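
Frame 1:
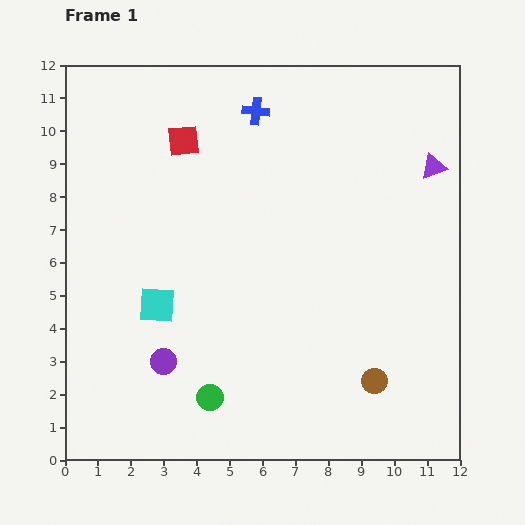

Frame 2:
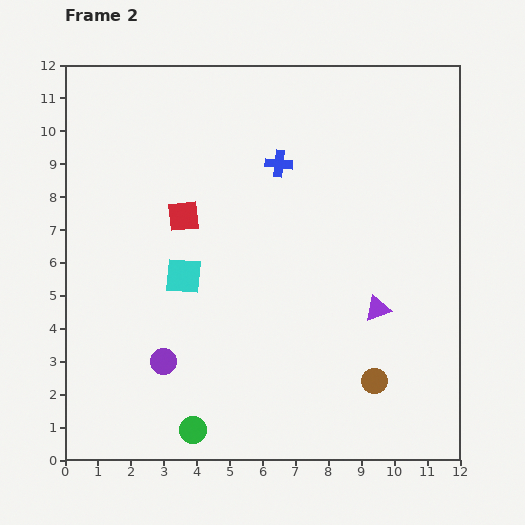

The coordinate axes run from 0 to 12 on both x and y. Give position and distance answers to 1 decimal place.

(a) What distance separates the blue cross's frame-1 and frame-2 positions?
1.7

The blue cross moved from (5.8, 10.6) to (6.5, 9.0), a distance of √(0.7² + 1.6²) ≈ 1.7.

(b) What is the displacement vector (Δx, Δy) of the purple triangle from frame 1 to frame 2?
(-1.7, -4.3)

The purple triangle was at (11.2, 8.9) in frame 1 and (9.5, 4.6) in frame 2.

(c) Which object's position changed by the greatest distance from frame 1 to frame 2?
the purple triangle

(moved 4.6; next 2.3)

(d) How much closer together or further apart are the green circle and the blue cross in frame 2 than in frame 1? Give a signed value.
-0.3

Distance in frame 1: 8.8. Distance in frame 2: 8.5.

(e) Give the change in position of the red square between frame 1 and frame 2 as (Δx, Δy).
(0.0, -2.3)

The red square was at (3.6, 9.7) in frame 1 and (3.6, 7.4) in frame 2.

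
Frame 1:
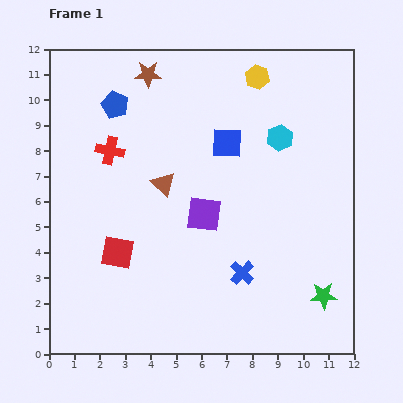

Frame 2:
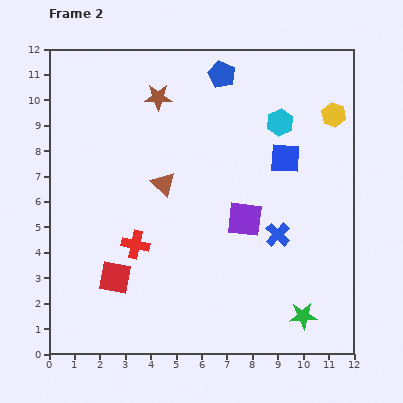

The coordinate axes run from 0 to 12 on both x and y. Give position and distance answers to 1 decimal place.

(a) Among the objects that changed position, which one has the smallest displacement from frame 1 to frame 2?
the cyan hexagon

(moved 0.6)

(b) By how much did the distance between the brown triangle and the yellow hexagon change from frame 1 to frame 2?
+1.6

Distance in frame 1: 5.6. Distance in frame 2: 7.2.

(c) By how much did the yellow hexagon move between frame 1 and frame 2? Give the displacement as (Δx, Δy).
(3.0, -1.5)

The yellow hexagon was at (8.2, 10.9) in frame 1 and (11.2, 9.4) in frame 2.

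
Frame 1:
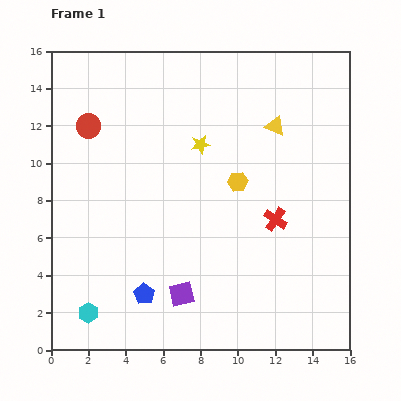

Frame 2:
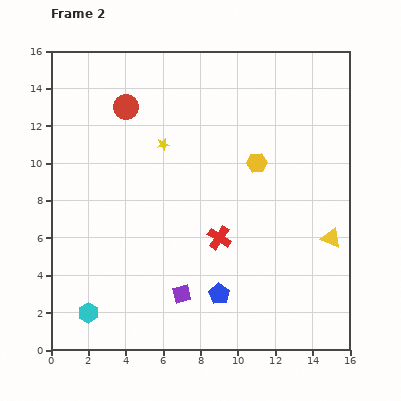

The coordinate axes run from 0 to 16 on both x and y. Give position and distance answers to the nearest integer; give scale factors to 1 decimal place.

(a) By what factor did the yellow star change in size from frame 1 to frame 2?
0.6×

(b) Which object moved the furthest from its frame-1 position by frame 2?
the yellow triangle

(moved 7; next 4)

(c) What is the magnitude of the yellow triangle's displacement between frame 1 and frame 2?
7

The yellow triangle moved from (12, 12) to (15, 6), a distance of √(3² + 6²) ≈ 7.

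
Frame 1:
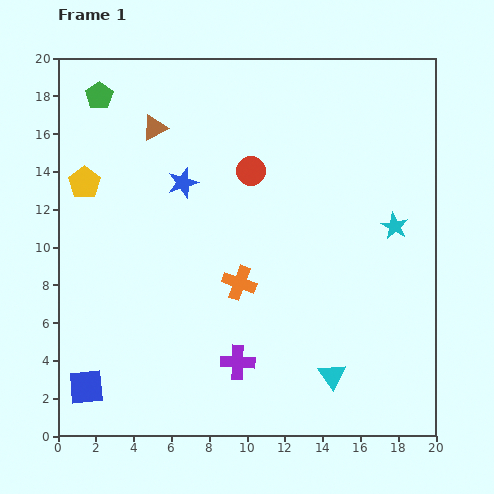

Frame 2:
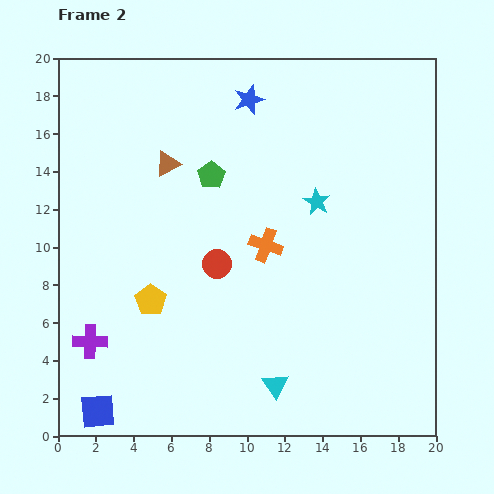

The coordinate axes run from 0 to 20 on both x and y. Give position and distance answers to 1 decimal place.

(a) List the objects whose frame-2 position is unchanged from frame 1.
none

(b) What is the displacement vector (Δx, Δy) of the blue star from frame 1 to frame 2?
(3.5, 4.4)

The blue star was at (6.6, 13.4) in frame 1 and (10.1, 17.8) in frame 2.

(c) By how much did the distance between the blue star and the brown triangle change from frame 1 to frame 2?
+2.2

Distance in frame 1: 3.3. Distance in frame 2: 5.5.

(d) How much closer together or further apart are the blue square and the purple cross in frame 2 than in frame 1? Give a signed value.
-4.4

Distance in frame 1: 8.1. Distance in frame 2: 3.7.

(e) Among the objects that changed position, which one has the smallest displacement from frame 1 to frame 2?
the blue square

(moved 1.4)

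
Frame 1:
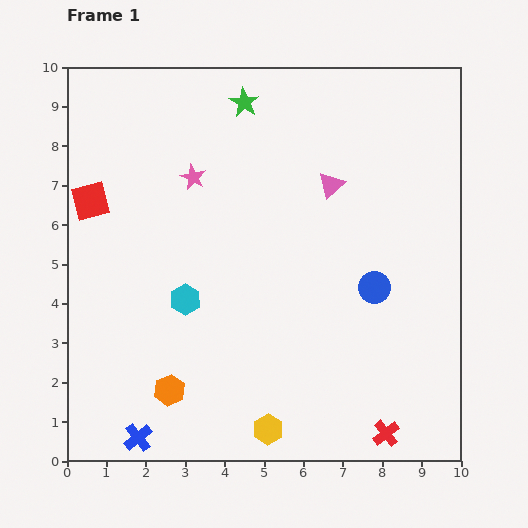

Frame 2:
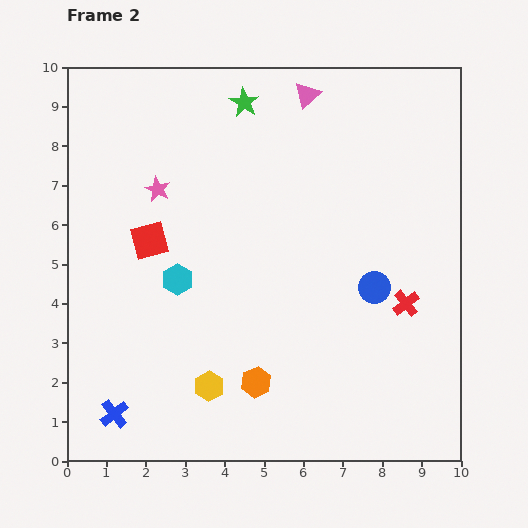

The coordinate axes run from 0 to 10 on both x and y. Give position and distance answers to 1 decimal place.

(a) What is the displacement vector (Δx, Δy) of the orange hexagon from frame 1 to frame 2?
(2.2, 0.2)

The orange hexagon was at (2.6, 1.8) in frame 1 and (4.8, 2.0) in frame 2.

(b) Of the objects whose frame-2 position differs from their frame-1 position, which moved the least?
the cyan hexagon

(moved 0.5)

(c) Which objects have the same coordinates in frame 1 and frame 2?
the blue circle, the green star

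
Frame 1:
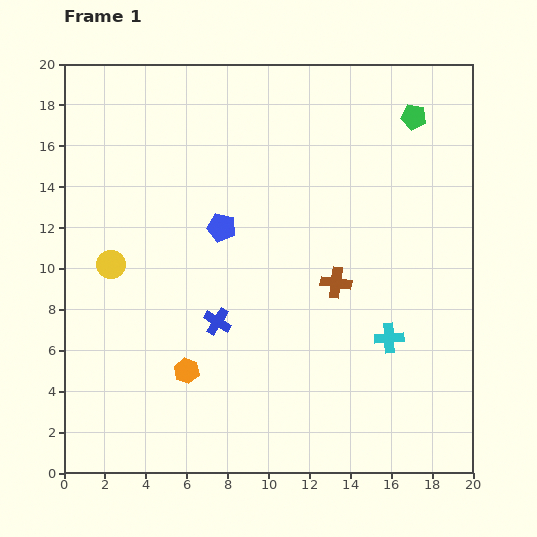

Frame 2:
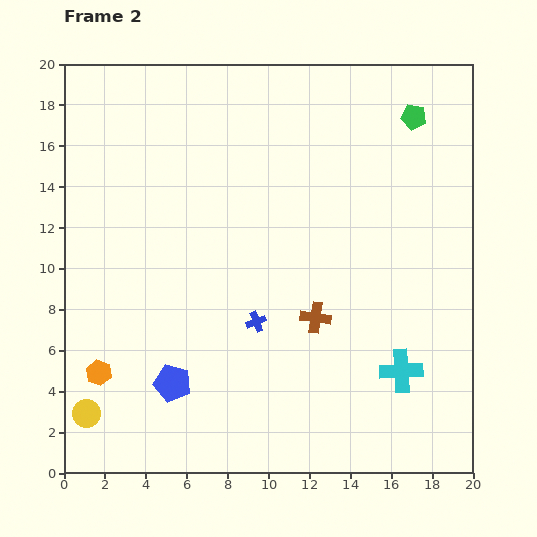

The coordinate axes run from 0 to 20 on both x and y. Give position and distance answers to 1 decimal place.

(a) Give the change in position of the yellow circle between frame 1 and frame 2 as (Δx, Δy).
(-1.2, -7.3)

The yellow circle was at (2.3, 10.2) in frame 1 and (1.1, 2.9) in frame 2.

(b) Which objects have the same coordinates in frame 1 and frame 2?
the green pentagon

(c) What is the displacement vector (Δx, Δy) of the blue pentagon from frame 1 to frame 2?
(-2.4, -7.6)

The blue pentagon was at (7.7, 12.0) in frame 1 and (5.3, 4.4) in frame 2.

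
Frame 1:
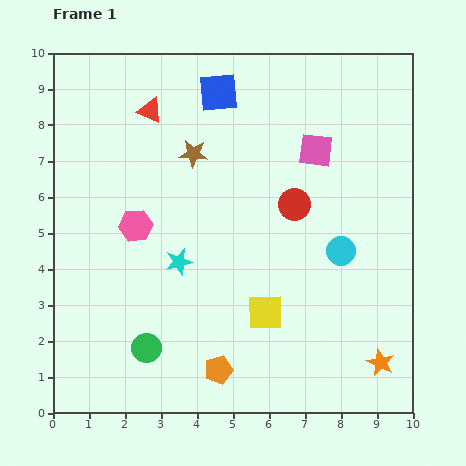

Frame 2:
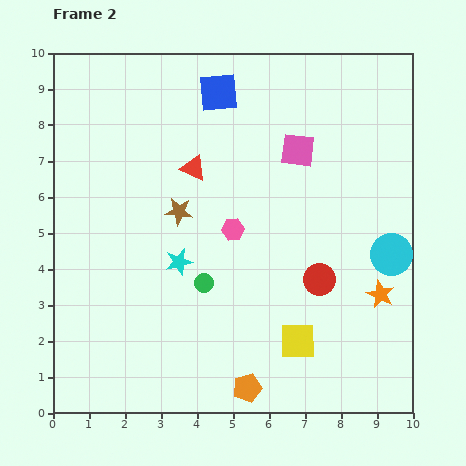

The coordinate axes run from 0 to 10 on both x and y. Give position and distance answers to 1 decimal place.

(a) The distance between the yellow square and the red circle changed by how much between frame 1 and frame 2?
-1.3

Distance in frame 1: 3.1. Distance in frame 2: 1.8.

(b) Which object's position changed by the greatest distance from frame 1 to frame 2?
the pink hexagon

(moved 2.7; next 2.4)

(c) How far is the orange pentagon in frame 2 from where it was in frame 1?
0.9

The orange pentagon moved from (4.6, 1.2) to (5.4, 0.7), a distance of √(0.8² + 0.5²) ≈ 0.9.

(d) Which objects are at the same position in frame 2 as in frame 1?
the blue square, the cyan star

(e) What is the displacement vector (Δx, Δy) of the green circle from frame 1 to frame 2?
(1.6, 1.8)

The green circle was at (2.6, 1.8) in frame 1 and (4.2, 3.6) in frame 2.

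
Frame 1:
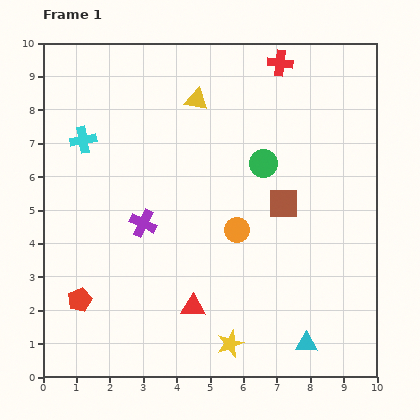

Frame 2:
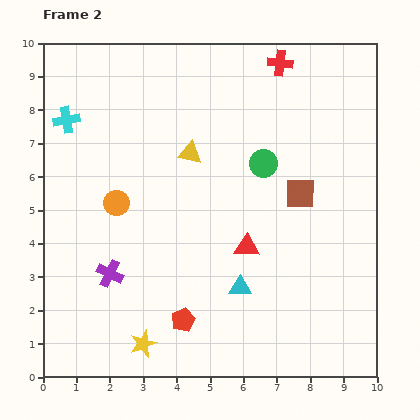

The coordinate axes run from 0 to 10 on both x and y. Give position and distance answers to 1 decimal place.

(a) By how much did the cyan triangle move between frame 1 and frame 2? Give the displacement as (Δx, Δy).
(-2.0, 1.7)

The cyan triangle was at (7.9, 1.0) in frame 1 and (5.9, 2.7) in frame 2.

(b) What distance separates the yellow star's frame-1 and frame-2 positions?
2.6

The yellow star moved from (5.6, 1.0) to (3.0, 1.0), a distance of √(2.6² + 0.0²) ≈ 2.6.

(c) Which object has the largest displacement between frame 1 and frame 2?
the orange circle

(moved 3.7; next 3.2)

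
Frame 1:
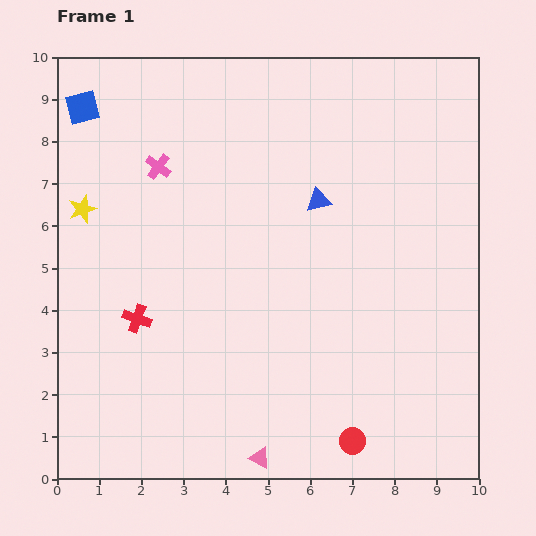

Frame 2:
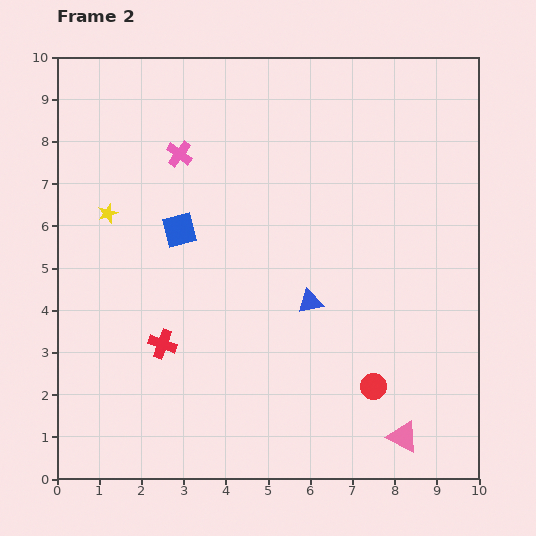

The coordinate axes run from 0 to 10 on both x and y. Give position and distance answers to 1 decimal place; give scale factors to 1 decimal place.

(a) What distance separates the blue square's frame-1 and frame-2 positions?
3.7

The blue square moved from (0.6, 8.8) to (2.9, 5.9), a distance of √(2.3² + 2.9²) ≈ 3.7.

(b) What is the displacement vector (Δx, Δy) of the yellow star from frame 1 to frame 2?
(0.6, -0.1)

The yellow star was at (0.6, 6.4) in frame 1 and (1.2, 6.3) in frame 2.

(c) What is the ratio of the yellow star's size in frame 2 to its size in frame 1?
0.7×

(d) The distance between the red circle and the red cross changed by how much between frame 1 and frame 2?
-0.8

Distance in frame 1: 5.9. Distance in frame 2: 5.1.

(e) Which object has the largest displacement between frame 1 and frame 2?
the blue square

(moved 3.7; next 3.4)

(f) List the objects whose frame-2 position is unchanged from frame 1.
none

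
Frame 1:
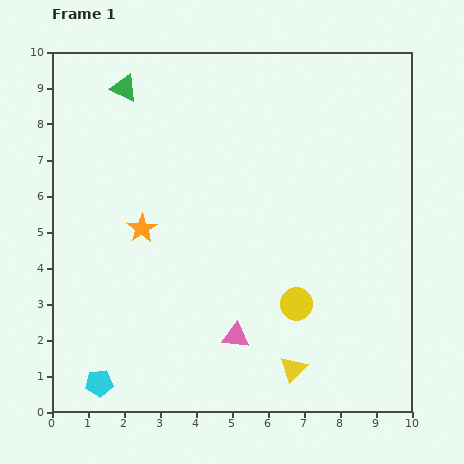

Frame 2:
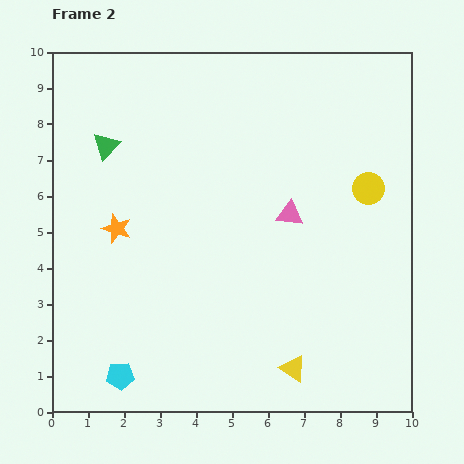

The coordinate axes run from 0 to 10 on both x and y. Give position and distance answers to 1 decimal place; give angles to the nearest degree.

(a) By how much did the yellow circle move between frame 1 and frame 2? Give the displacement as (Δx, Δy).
(2.0, 3.2)

The yellow circle was at (6.8, 3.0) in frame 1 and (8.8, 6.2) in frame 2.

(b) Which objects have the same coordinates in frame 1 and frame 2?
the yellow triangle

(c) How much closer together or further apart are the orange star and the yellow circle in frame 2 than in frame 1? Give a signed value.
+2.3

Distance in frame 1: 4.8. Distance in frame 2: 7.1.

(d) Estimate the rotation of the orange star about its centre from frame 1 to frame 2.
20° counter-clockwise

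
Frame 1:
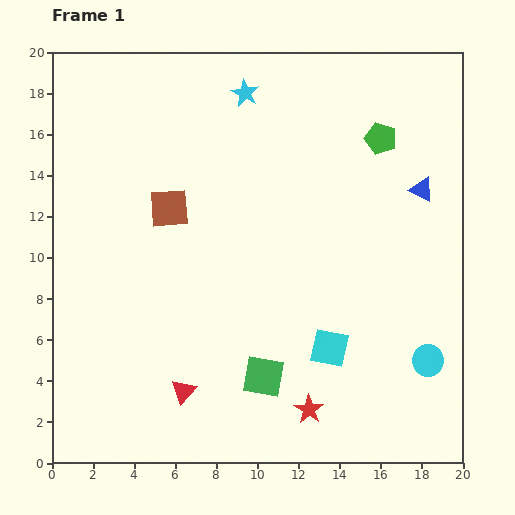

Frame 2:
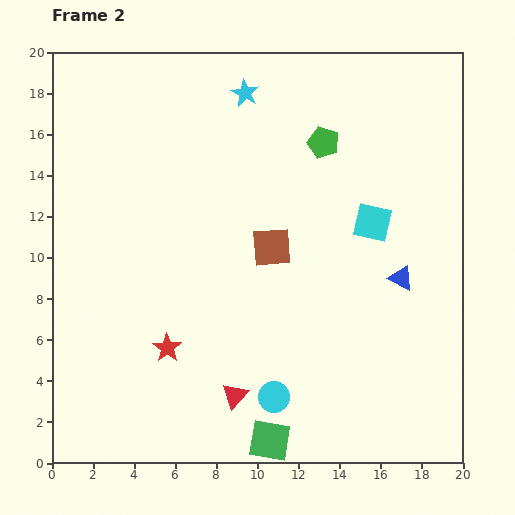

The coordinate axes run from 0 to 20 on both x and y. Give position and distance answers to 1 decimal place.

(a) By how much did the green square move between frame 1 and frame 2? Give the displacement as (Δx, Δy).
(0.3, -3.1)

The green square was at (10.3, 4.2) in frame 1 and (10.6, 1.1) in frame 2.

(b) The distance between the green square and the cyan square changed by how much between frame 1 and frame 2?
+8.2

Distance in frame 1: 3.5. Distance in frame 2: 11.7.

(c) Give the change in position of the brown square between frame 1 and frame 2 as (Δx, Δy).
(5.0, -1.9)

The brown square was at (5.7, 12.4) in frame 1 and (10.7, 10.5) in frame 2.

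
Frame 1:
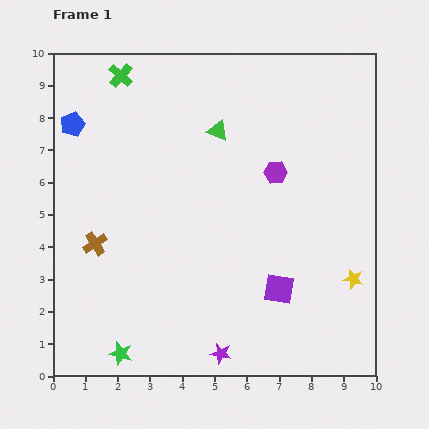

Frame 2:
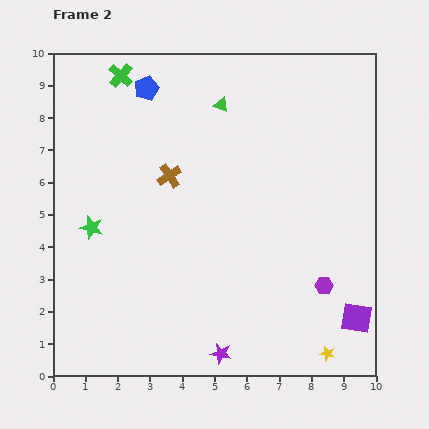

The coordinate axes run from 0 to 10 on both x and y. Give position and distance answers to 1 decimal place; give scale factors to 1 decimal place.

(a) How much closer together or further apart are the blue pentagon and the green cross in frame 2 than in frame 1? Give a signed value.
-1.2

Distance in frame 1: 2.1. Distance in frame 2: 0.9.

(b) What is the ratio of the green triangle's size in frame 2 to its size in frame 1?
0.7×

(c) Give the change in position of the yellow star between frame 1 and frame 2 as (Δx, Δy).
(-0.8, -2.3)

The yellow star was at (9.3, 3.0) in frame 1 and (8.5, 0.7) in frame 2.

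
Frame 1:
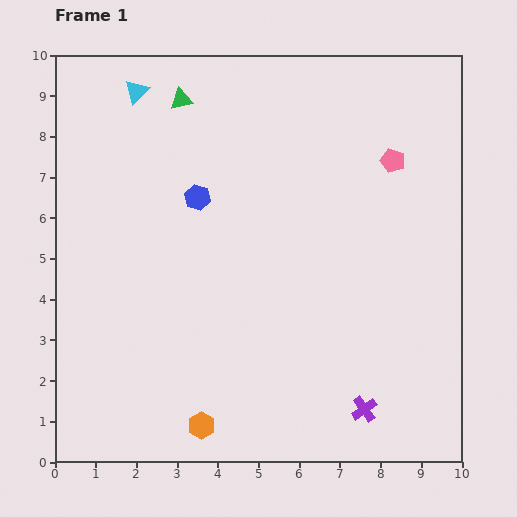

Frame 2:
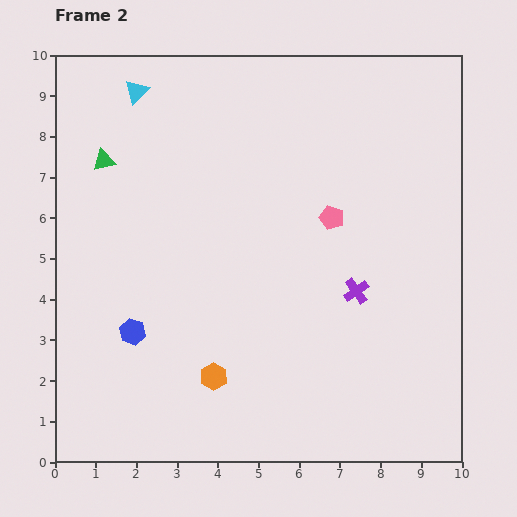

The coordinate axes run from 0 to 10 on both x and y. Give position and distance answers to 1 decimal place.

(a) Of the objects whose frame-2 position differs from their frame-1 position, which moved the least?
the orange hexagon

(moved 1.2)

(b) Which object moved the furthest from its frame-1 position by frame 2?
the blue hexagon

(moved 3.7; next 2.9)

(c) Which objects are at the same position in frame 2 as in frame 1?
the cyan triangle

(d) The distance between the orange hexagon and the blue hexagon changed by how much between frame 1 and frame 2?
-3.3

Distance in frame 1: 5.6. Distance in frame 2: 2.3.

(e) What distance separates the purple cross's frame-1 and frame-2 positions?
2.9

The purple cross moved from (7.6, 1.3) to (7.4, 4.2), a distance of √(0.2² + 2.9²) ≈ 2.9.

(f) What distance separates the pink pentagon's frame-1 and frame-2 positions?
2.1

The pink pentagon moved from (8.3, 7.4) to (6.8, 6.0), a distance of √(1.5² + 1.4²) ≈ 2.1.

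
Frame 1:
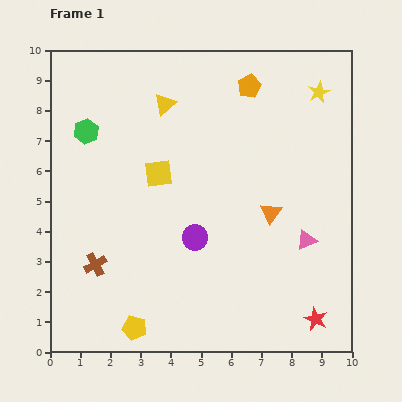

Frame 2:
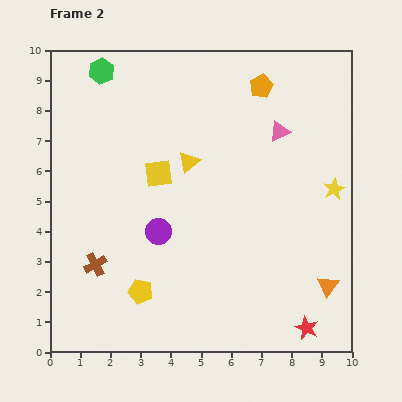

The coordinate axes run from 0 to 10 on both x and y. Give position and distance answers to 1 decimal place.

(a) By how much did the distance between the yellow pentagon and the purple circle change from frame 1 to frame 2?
-1.5

Distance in frame 1: 3.6. Distance in frame 2: 2.1.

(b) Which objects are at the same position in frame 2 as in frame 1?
the brown cross, the yellow square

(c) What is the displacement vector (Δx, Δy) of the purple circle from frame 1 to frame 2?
(-1.2, 0.2)

The purple circle was at (4.8, 3.8) in frame 1 and (3.6, 4.0) in frame 2.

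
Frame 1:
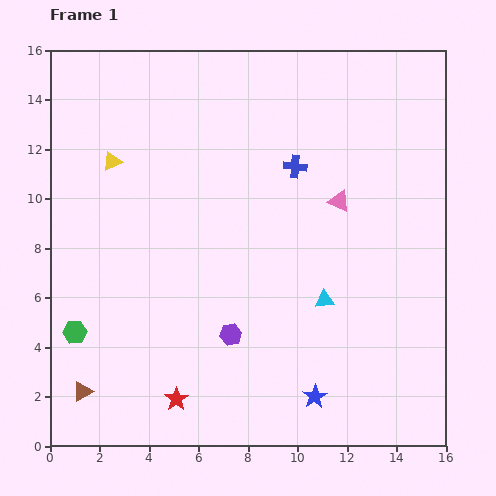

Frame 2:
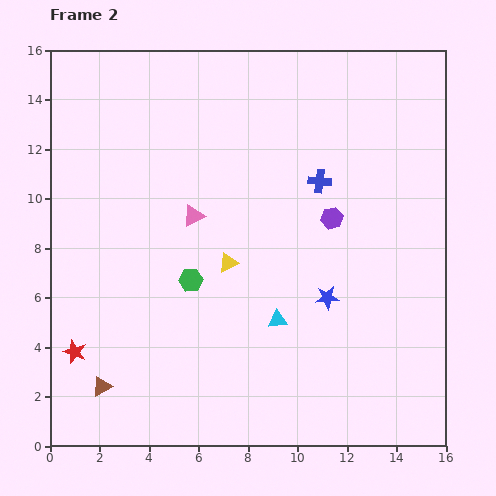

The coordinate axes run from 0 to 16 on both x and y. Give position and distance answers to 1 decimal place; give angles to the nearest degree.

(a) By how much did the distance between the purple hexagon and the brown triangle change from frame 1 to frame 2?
+5.1

Distance in frame 1: 6.4. Distance in frame 2: 11.5.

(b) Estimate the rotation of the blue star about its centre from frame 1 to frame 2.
27° clockwise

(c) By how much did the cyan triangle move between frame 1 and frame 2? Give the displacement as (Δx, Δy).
(-1.9, -0.8)

The cyan triangle was at (11.1, 5.9) in frame 1 and (9.2, 5.1) in frame 2.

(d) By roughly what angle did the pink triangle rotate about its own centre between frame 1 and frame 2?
53° counter-clockwise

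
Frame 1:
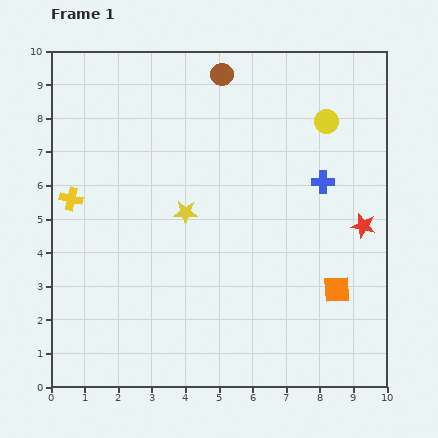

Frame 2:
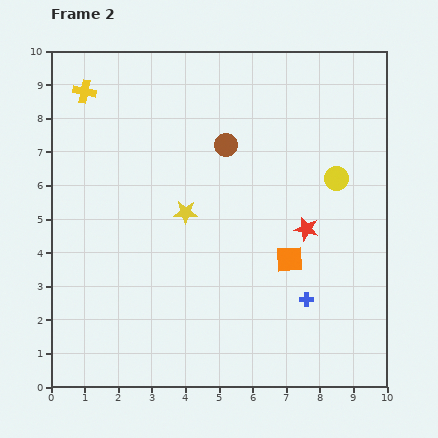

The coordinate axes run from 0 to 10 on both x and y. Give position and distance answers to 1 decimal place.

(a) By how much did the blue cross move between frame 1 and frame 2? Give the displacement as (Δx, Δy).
(-0.5, -3.5)

The blue cross was at (8.1, 6.1) in frame 1 and (7.6, 2.6) in frame 2.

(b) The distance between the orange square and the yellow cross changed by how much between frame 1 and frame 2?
-0.4

Distance in frame 1: 8.3. Distance in frame 2: 7.9.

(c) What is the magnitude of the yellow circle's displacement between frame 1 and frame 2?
1.7

The yellow circle moved from (8.2, 7.9) to (8.5, 6.2), a distance of √(0.3² + 1.7²) ≈ 1.7.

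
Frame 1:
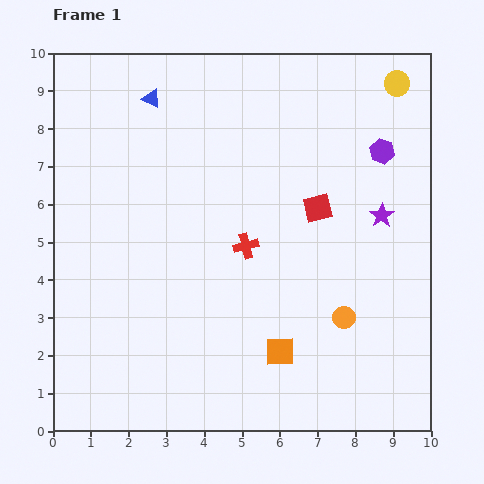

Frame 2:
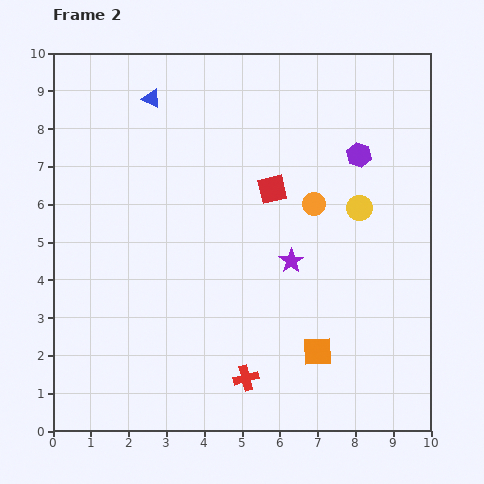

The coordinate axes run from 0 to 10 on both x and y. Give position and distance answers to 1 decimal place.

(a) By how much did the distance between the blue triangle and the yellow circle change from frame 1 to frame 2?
-0.3

Distance in frame 1: 6.5. Distance in frame 2: 6.2.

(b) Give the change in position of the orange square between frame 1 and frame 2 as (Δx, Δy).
(1.0, 0.0)

The orange square was at (6.0, 2.1) in frame 1 and (7.0, 2.1) in frame 2.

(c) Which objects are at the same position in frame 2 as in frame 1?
the blue triangle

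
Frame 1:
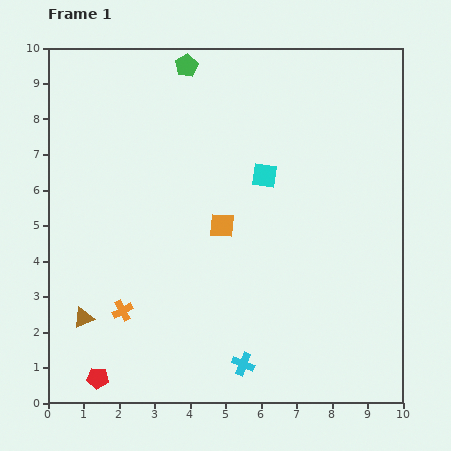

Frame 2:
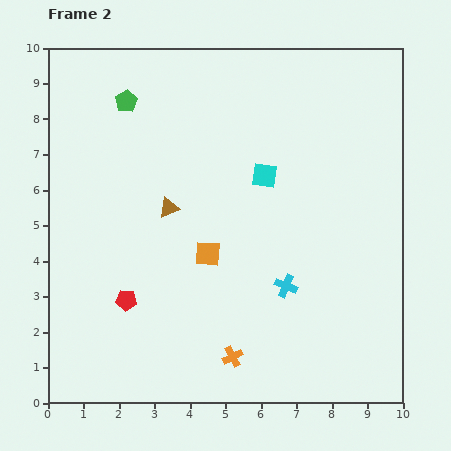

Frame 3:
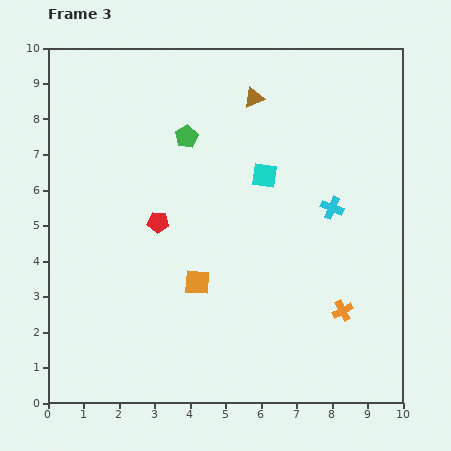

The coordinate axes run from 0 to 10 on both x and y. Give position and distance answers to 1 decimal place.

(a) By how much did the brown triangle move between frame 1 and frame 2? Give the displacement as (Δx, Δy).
(2.4, 3.1)

The brown triangle was at (1.0, 2.4) in frame 1 and (3.4, 5.5) in frame 2.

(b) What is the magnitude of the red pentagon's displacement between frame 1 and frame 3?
4.7

The red pentagon moved from (1.4, 0.7) to (3.1, 5.1), a distance of √(1.7² + 4.4²) ≈ 4.7.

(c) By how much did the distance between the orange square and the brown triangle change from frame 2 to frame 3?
+3.7

Distance in frame 2: 1.7. Distance in frame 3: 5.4.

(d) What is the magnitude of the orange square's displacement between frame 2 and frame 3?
0.9

The orange square moved from (4.5, 4.2) to (4.2, 3.4), a distance of √(0.3² + 0.8²) ≈ 0.9.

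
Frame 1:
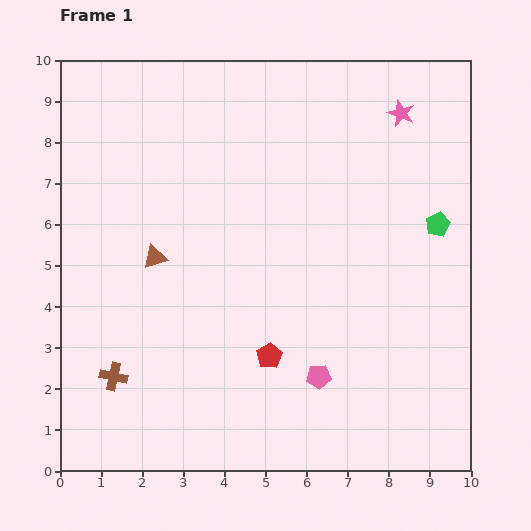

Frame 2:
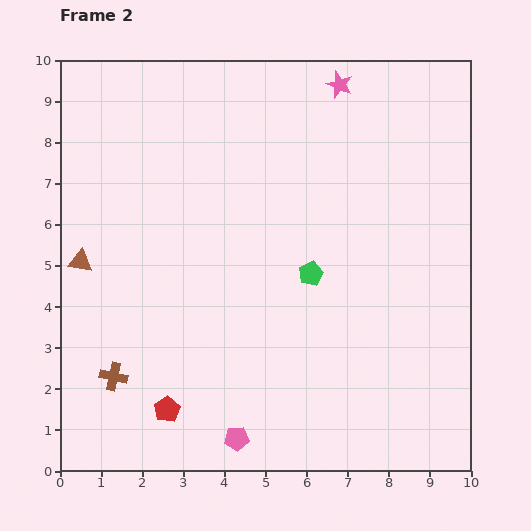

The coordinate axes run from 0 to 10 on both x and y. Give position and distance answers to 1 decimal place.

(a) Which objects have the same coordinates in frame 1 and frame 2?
the brown cross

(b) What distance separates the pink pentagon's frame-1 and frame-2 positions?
2.5

The pink pentagon moved from (6.3, 2.3) to (4.3, 0.8), a distance of √(2.0² + 1.5²) ≈ 2.5.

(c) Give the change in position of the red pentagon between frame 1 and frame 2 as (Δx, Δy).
(-2.5, -1.3)

The red pentagon was at (5.1, 2.8) in frame 1 and (2.6, 1.5) in frame 2.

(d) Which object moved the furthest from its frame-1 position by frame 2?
the green pentagon

(moved 3.3; next 2.8)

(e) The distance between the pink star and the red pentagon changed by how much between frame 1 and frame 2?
+2.2

Distance in frame 1: 6.7. Distance in frame 2: 8.9.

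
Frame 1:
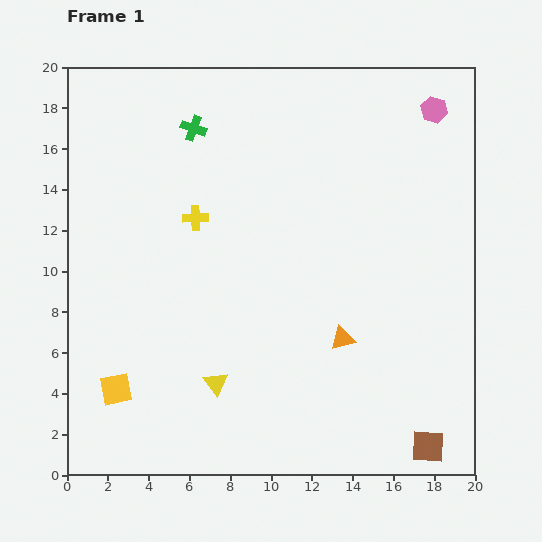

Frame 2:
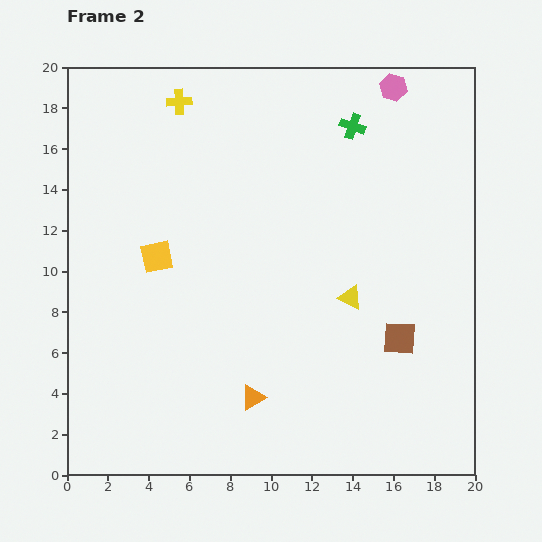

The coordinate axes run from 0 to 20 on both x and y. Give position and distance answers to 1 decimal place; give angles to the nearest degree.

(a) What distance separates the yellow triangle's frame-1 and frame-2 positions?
7.8

The yellow triangle moved from (7.3, 4.5) to (13.9, 8.7), a distance of √(6.6² + 4.2²) ≈ 7.8.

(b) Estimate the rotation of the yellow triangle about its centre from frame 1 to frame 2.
27° counter-clockwise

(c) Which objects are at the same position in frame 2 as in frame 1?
none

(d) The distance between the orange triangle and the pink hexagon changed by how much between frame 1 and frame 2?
+4.6

Distance in frame 1: 12.1. Distance in frame 2: 16.7.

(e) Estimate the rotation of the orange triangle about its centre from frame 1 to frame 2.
15° counter-clockwise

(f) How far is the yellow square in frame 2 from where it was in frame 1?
6.8

The yellow square moved from (2.4, 4.2) to (4.4, 10.7), a distance of √(2.0² + 6.5²) ≈ 6.8.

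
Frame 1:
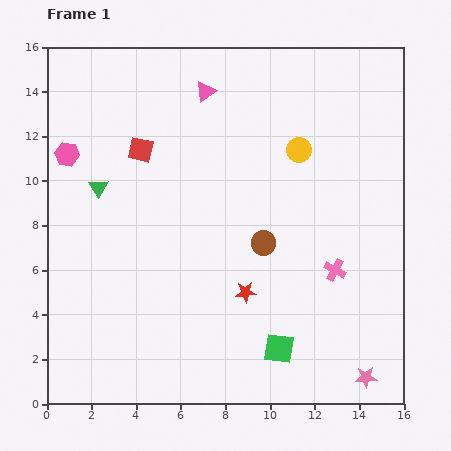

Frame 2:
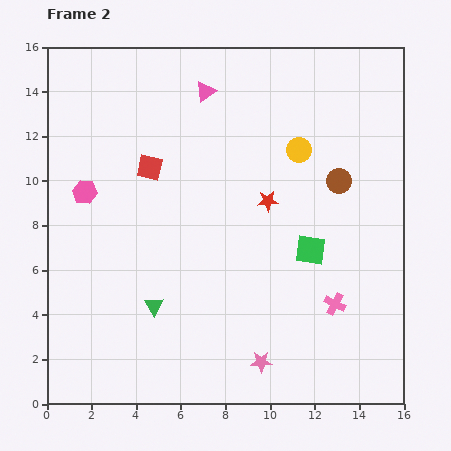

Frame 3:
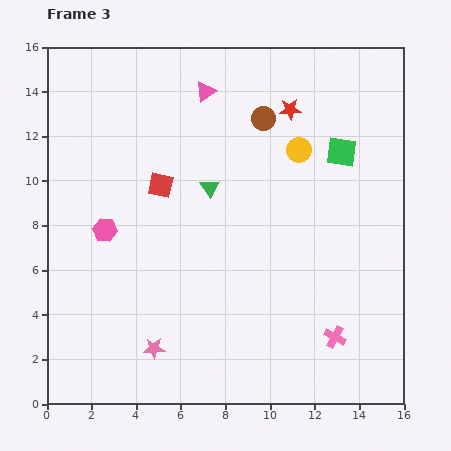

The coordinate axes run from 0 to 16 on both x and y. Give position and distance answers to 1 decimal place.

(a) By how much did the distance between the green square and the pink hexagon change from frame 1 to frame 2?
-2.5

Distance in frame 1: 12.9. Distance in frame 2: 10.4.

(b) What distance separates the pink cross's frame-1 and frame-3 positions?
3.0

The pink cross moved from (12.9, 6.0) to (12.9, 3.0), a distance of √(0.0² + 3.0²) ≈ 3.0.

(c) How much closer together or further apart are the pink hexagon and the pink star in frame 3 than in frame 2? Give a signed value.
-5.3

Distance in frame 2: 11.0. Distance in frame 3: 5.7.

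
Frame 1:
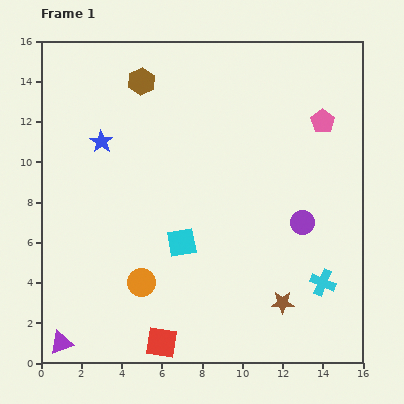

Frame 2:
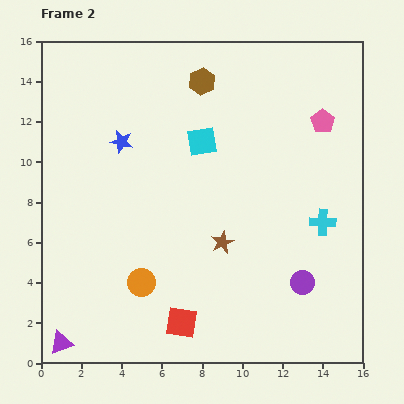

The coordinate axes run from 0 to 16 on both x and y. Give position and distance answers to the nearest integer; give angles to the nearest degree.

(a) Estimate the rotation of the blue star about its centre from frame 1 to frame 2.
21° counter-clockwise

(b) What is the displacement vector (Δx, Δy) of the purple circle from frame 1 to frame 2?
(0, -3)

The purple circle was at (13, 7) in frame 1 and (13, 4) in frame 2.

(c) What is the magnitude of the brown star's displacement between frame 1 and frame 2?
4

The brown star moved from (12, 3) to (9, 6), a distance of √(3² + 3²) ≈ 4.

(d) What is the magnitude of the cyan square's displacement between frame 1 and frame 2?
5

The cyan square moved from (7, 6) to (8, 11), a distance of √(1² + 5²) ≈ 5.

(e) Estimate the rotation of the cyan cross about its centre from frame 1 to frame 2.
21° counter-clockwise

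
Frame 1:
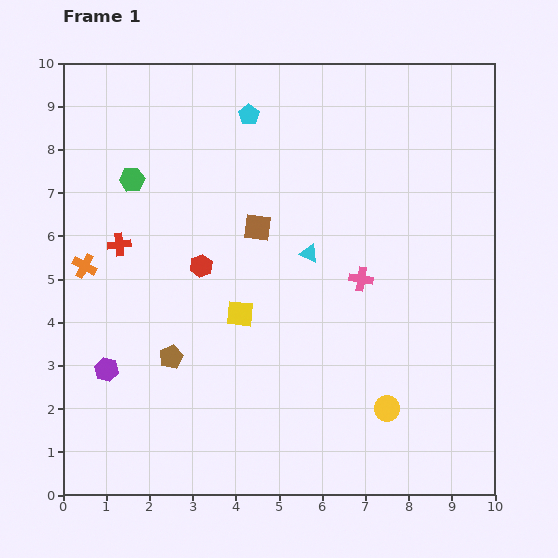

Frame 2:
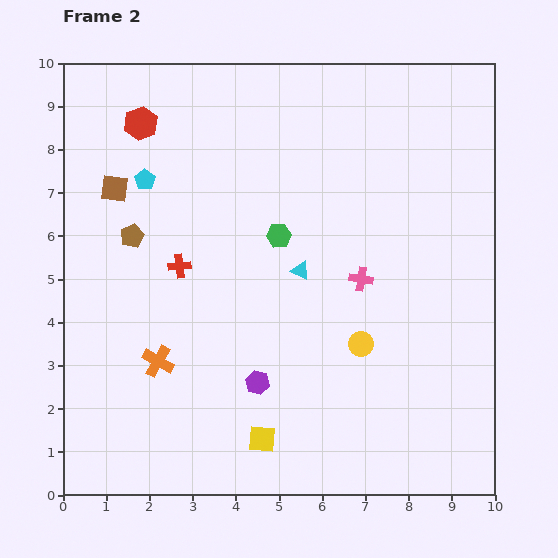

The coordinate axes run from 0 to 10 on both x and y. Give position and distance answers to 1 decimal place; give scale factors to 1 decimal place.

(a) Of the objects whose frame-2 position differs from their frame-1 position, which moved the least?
the cyan triangle

(moved 0.4)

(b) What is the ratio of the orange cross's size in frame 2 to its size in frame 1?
1.3×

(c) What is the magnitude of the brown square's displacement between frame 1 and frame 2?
3.4

The brown square moved from (4.5, 6.2) to (1.2, 7.1), a distance of √(3.3² + 0.9²) ≈ 3.4.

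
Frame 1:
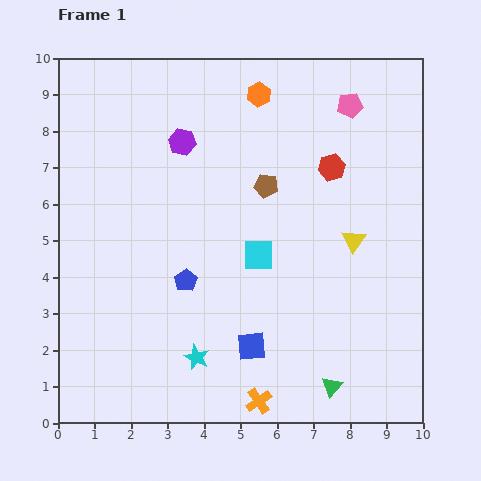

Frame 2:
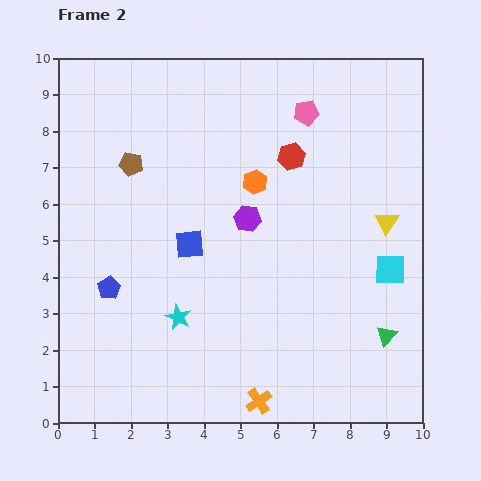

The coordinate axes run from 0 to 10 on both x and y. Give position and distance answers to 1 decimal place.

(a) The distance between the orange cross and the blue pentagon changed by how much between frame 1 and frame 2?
+1.2

Distance in frame 1: 3.9. Distance in frame 2: 5.1.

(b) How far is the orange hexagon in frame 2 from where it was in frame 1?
2.4

The orange hexagon moved from (5.5, 9.0) to (5.4, 6.6), a distance of √(0.1² + 2.4²) ≈ 2.4.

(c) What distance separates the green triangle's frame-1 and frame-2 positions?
2.1

The green triangle moved from (7.5, 1.0) to (9.0, 2.4), a distance of √(1.5² + 1.4²) ≈ 2.1.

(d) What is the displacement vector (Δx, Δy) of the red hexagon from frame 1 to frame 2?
(-1.1, 0.3)

The red hexagon was at (7.5, 7.0) in frame 1 and (6.4, 7.3) in frame 2.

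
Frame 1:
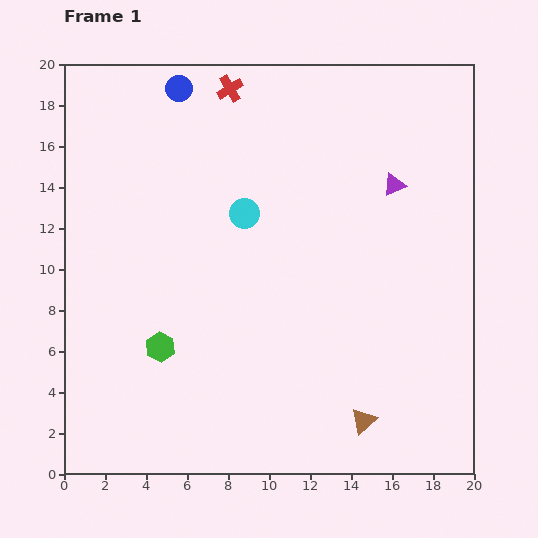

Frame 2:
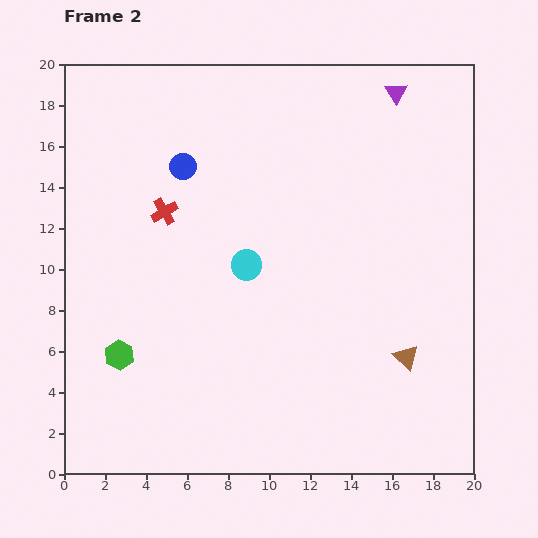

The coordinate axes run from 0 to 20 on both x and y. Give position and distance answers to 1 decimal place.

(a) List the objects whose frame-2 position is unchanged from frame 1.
none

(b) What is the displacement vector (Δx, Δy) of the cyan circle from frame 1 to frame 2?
(0.1, -2.5)

The cyan circle was at (8.8, 12.7) in frame 1 and (8.9, 10.2) in frame 2.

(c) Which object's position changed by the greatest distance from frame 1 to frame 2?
the red cross

(moved 6.8; next 4.5)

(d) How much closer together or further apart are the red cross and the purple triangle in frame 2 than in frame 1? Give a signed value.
+3.4

Distance in frame 1: 9.3. Distance in frame 2: 12.7.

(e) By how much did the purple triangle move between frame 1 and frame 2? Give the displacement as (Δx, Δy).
(0.1, 4.5)

The purple triangle was at (16.1, 14.1) in frame 1 and (16.2, 18.6) in frame 2.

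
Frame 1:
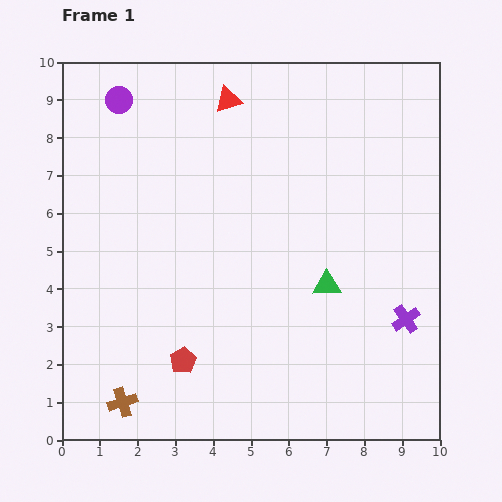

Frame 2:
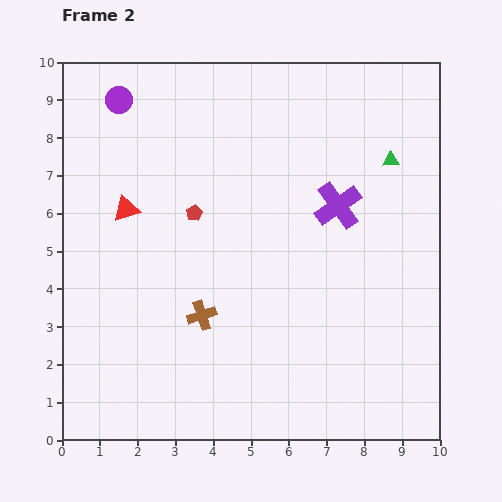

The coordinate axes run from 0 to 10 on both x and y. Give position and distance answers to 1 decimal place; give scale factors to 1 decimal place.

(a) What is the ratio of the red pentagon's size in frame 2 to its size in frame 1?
0.6×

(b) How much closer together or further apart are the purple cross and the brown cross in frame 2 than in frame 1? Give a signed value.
-3.2

Distance in frame 1: 7.8. Distance in frame 2: 4.6.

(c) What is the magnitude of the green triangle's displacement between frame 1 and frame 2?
3.7

The green triangle moved from (7.0, 4.1) to (8.7, 7.4), a distance of √(1.7² + 3.3²) ≈ 3.7.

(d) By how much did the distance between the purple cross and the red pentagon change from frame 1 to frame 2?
-2.2

Distance in frame 1: 6.0. Distance in frame 2: 3.8.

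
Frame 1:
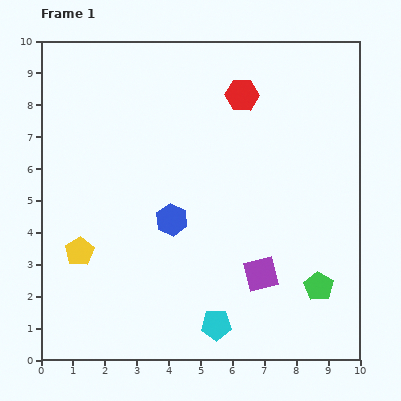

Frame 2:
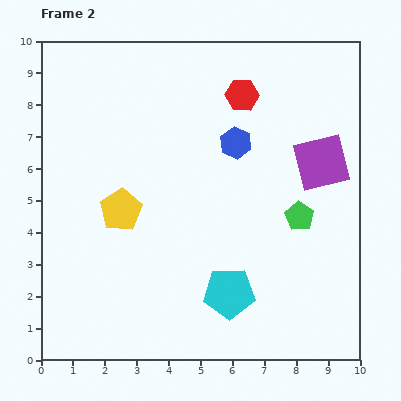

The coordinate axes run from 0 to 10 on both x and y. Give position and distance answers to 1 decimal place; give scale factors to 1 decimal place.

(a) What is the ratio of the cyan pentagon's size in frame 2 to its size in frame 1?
1.7×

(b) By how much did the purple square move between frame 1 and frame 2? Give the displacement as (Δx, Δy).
(1.9, 3.5)

The purple square was at (6.9, 2.7) in frame 1 and (8.8, 6.2) in frame 2.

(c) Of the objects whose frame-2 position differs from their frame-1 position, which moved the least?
the cyan pentagon

(moved 1.1)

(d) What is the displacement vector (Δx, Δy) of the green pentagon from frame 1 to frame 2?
(-0.6, 2.2)

The green pentagon was at (8.7, 2.3) in frame 1 and (8.1, 4.5) in frame 2.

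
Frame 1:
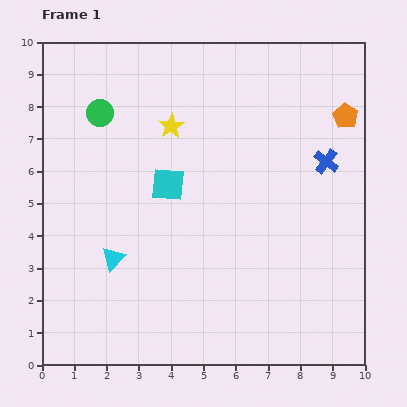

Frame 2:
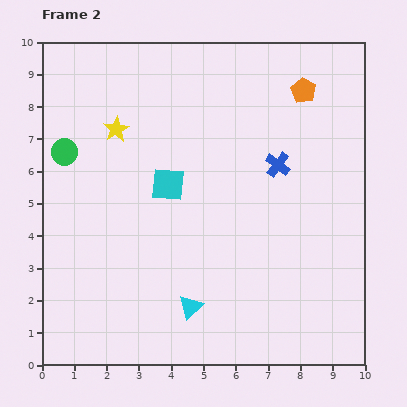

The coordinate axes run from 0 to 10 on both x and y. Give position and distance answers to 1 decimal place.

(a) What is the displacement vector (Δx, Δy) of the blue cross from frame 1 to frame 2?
(-1.5, -0.1)

The blue cross was at (8.8, 6.3) in frame 1 and (7.3, 6.2) in frame 2.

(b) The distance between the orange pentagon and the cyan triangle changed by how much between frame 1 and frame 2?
-0.8

Distance in frame 1: 8.4. Distance in frame 2: 7.6.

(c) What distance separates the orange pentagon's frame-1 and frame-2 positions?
1.5

The orange pentagon moved from (9.4, 7.7) to (8.1, 8.5), a distance of √(1.3² + 0.8²) ≈ 1.5.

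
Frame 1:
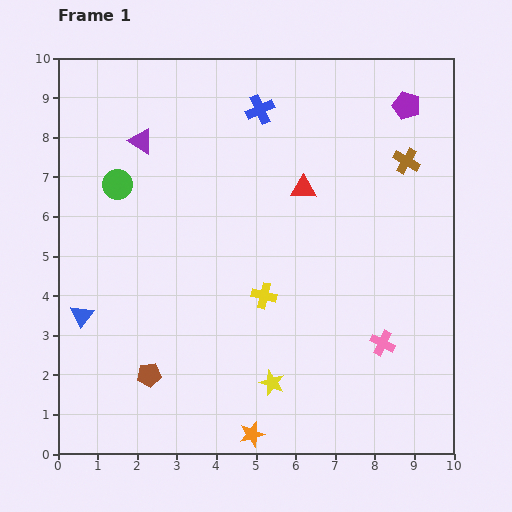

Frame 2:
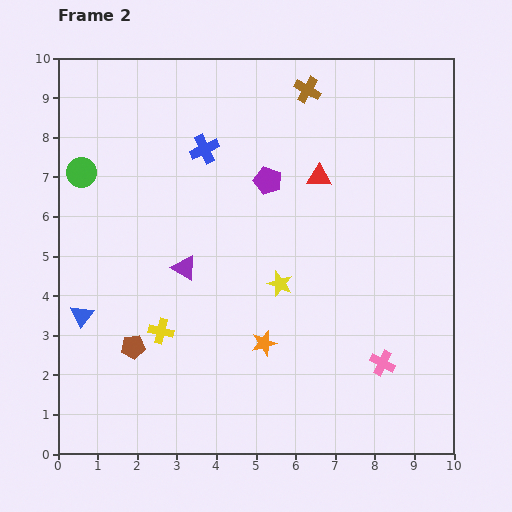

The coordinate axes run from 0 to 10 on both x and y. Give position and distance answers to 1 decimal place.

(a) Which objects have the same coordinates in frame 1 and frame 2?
the blue triangle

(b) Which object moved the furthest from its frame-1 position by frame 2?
the purple pentagon

(moved 4.0; next 3.4)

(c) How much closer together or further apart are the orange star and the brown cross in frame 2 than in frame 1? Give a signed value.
-1.4

Distance in frame 1: 7.9. Distance in frame 2: 6.5.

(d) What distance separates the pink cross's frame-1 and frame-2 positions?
0.5

The pink cross moved from (8.2, 2.8) to (8.2, 2.3), a distance of √(0.0² + 0.5²) ≈ 0.5.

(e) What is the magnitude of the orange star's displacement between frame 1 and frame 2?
2.3

The orange star moved from (4.9, 0.5) to (5.2, 2.8), a distance of √(0.3² + 2.3²) ≈ 2.3.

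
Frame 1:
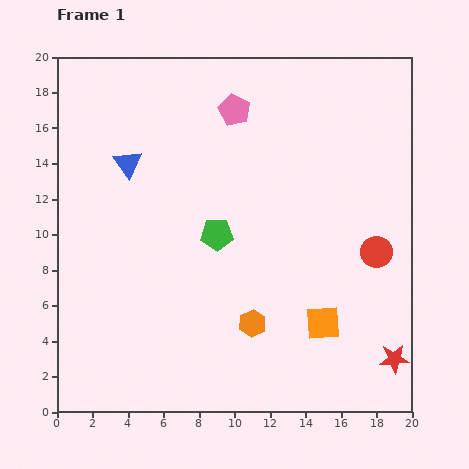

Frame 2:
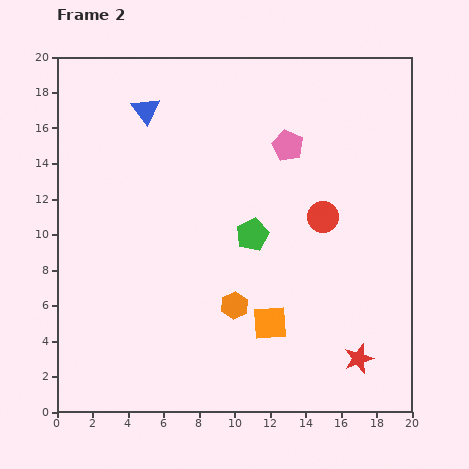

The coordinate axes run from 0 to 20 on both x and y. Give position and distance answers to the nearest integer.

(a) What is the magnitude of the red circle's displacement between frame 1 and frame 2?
4

The red circle moved from (18, 9) to (15, 11), a distance of √(3² + 2²) ≈ 4.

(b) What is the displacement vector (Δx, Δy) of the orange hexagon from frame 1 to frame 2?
(-1, 1)

The orange hexagon was at (11, 5) in frame 1 and (10, 6) in frame 2.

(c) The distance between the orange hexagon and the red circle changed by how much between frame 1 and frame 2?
-1

Distance in frame 1: 8. Distance in frame 2: 7.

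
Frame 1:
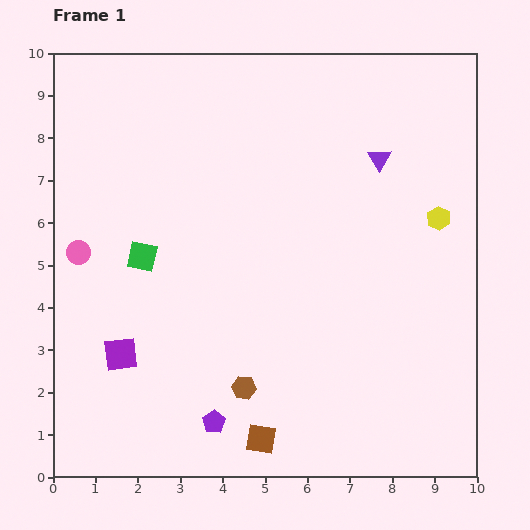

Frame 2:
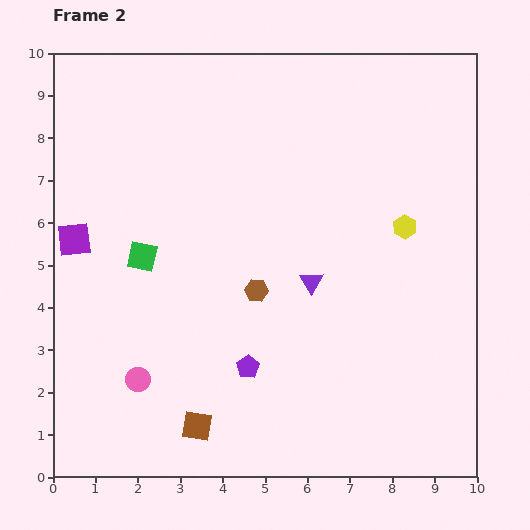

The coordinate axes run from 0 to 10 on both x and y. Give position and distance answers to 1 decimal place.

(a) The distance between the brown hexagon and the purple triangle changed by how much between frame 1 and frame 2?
-5.0

Distance in frame 1: 6.3. Distance in frame 2: 1.3.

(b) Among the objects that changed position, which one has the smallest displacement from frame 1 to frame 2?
the yellow hexagon

(moved 0.8)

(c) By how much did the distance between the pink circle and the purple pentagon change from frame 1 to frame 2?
-2.5

Distance in frame 1: 5.1. Distance in frame 2: 2.6.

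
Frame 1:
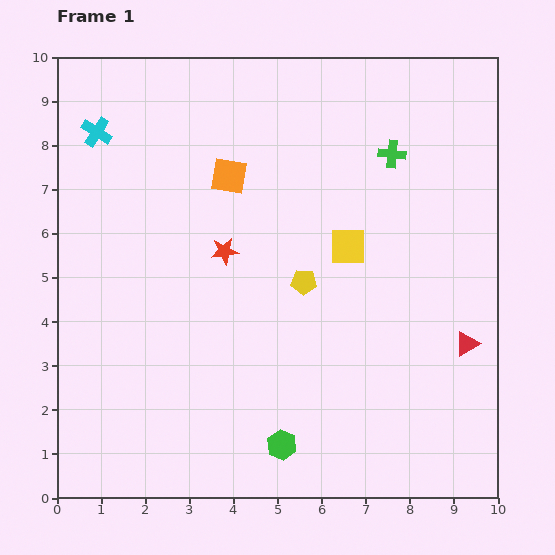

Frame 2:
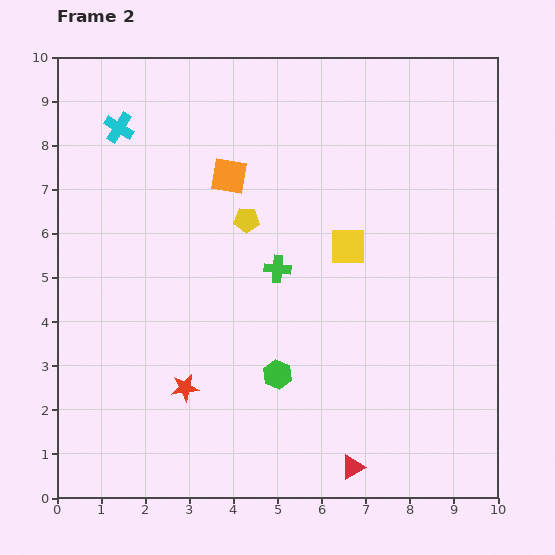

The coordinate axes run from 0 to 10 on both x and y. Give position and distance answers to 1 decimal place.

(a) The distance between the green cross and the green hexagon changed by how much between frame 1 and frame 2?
-4.7

Distance in frame 1: 7.1. Distance in frame 2: 2.4.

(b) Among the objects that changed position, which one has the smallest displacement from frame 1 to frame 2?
the cyan cross

(moved 0.5)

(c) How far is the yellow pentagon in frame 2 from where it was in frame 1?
1.9

The yellow pentagon moved from (5.6, 4.9) to (4.3, 6.3), a distance of √(1.3² + 1.4²) ≈ 1.9.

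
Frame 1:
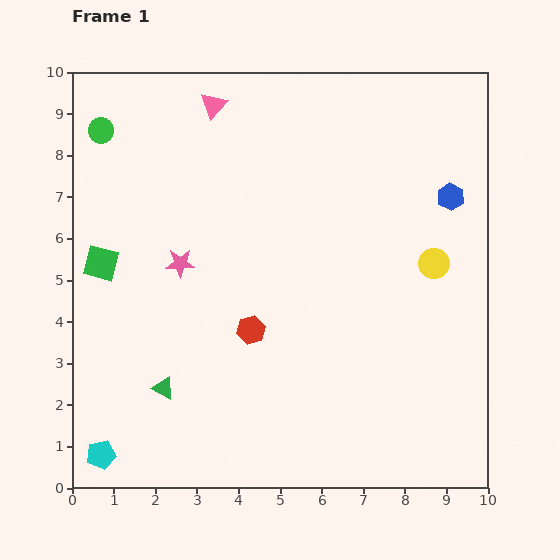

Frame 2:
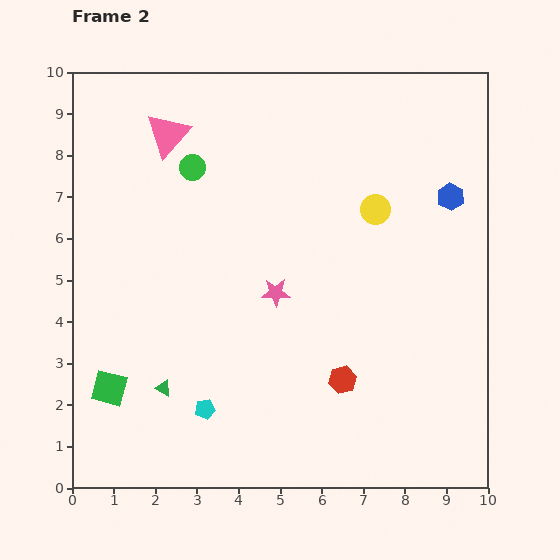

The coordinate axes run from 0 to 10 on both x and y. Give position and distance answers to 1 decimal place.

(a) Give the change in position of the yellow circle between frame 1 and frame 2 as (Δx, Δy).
(-1.4, 1.3)

The yellow circle was at (8.7, 5.4) in frame 1 and (7.3, 6.7) in frame 2.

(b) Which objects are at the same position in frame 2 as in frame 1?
the green triangle, the blue hexagon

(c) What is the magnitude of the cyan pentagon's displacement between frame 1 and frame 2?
2.7

The cyan pentagon moved from (0.7, 0.8) to (3.2, 1.9), a distance of √(2.5² + 1.1²) ≈ 2.7.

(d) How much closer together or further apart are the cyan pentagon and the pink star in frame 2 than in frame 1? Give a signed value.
-1.7

Distance in frame 1: 5.0. Distance in frame 2: 3.3.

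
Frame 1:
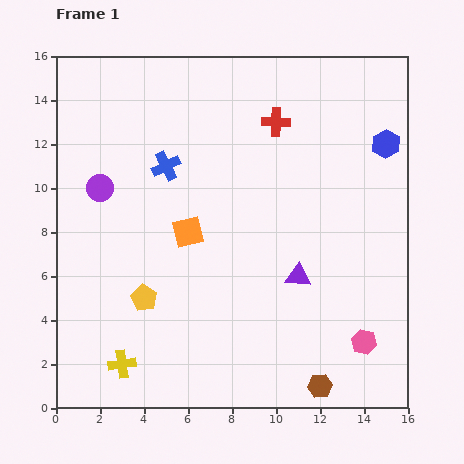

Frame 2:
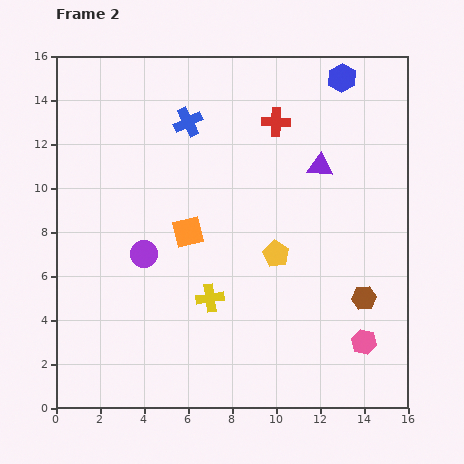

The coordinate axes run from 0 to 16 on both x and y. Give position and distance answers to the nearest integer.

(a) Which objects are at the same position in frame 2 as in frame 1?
the pink hexagon, the orange square, the red cross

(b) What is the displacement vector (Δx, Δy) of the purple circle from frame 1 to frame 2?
(2, -3)

The purple circle was at (2, 10) in frame 1 and (4, 7) in frame 2.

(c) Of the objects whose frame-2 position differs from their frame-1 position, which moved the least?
the blue cross

(moved 2)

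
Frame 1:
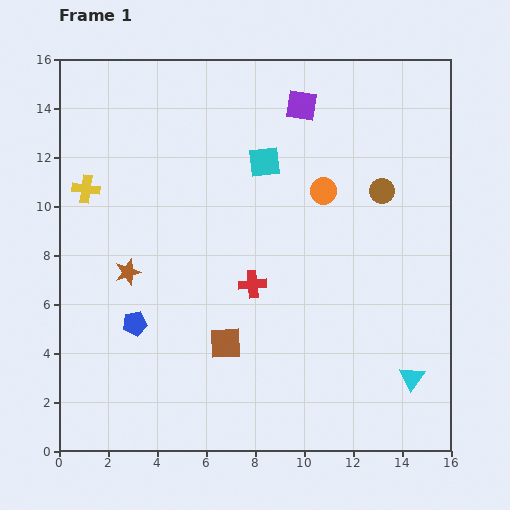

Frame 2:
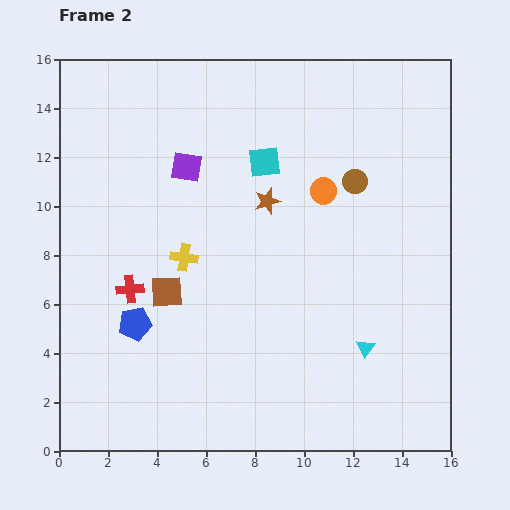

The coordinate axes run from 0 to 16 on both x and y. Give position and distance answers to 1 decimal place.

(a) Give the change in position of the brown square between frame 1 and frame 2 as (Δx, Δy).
(-2.4, 2.1)

The brown square was at (6.8, 4.4) in frame 1 and (4.4, 6.5) in frame 2.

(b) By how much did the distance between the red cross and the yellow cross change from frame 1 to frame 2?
-5.2

Distance in frame 1: 7.8. Distance in frame 2: 2.6.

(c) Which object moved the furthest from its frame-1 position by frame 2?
the brown star

(moved 6.4; next 5.3)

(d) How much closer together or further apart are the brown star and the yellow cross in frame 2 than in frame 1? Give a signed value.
+0.3

Distance in frame 1: 3.8. Distance in frame 2: 4.1.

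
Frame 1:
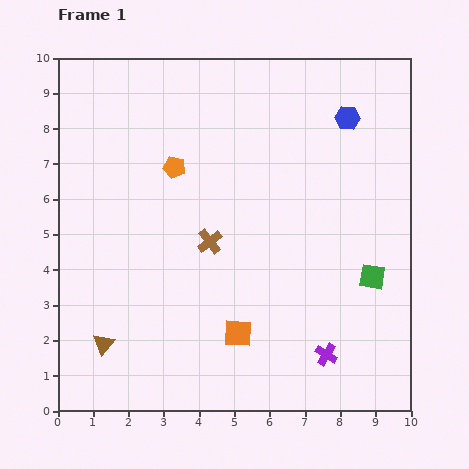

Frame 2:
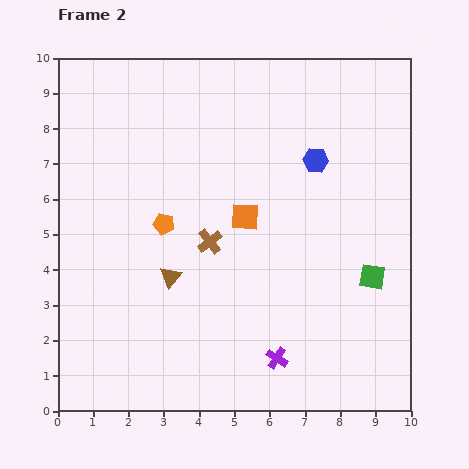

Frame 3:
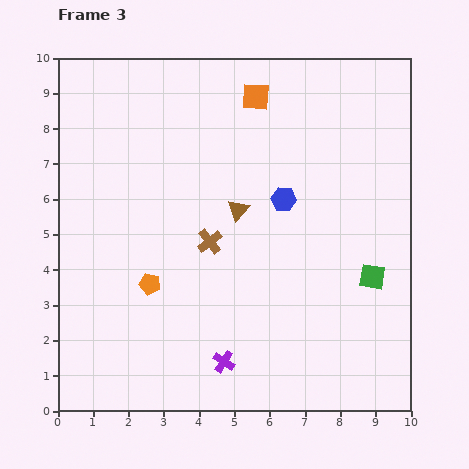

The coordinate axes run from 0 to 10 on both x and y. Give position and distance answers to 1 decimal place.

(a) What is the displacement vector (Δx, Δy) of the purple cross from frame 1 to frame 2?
(-1.4, -0.1)

The purple cross was at (7.6, 1.6) in frame 1 and (6.2, 1.5) in frame 2.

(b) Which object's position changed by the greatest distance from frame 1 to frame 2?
the orange square

(moved 3.3; next 2.7)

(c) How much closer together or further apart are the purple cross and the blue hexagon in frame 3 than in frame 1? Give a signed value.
-1.8

Distance in frame 1: 6.7. Distance in frame 3: 4.9.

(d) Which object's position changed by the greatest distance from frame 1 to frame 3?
the orange square

(moved 6.7; next 5.4)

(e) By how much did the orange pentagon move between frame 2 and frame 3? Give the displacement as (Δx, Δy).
(-0.4, -1.7)

The orange pentagon was at (3.0, 5.3) in frame 2 and (2.6, 3.6) in frame 3.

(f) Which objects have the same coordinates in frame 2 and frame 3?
the brown cross, the green square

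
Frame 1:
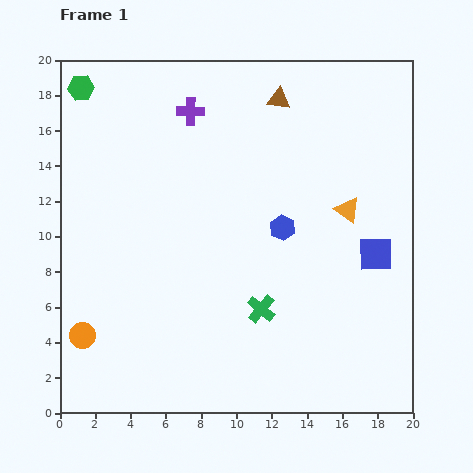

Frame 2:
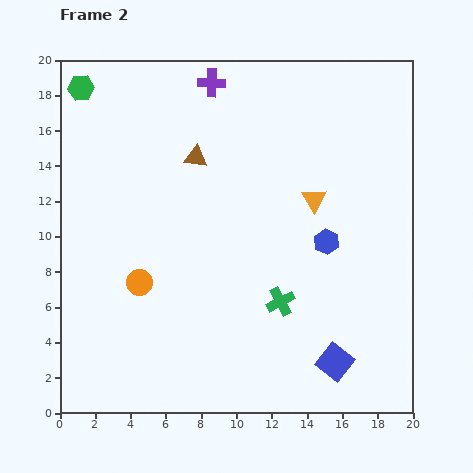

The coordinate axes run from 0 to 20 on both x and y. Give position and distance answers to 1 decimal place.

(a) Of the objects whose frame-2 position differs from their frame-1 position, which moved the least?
the green cross

(moved 1.2)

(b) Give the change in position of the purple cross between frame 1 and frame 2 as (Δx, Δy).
(1.2, 1.6)

The purple cross was at (7.4, 17.1) in frame 1 and (8.6, 18.7) in frame 2.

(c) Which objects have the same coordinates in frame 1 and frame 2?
the green hexagon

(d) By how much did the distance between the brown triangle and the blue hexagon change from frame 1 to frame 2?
+1.5

Distance in frame 1: 7.3. Distance in frame 2: 8.8.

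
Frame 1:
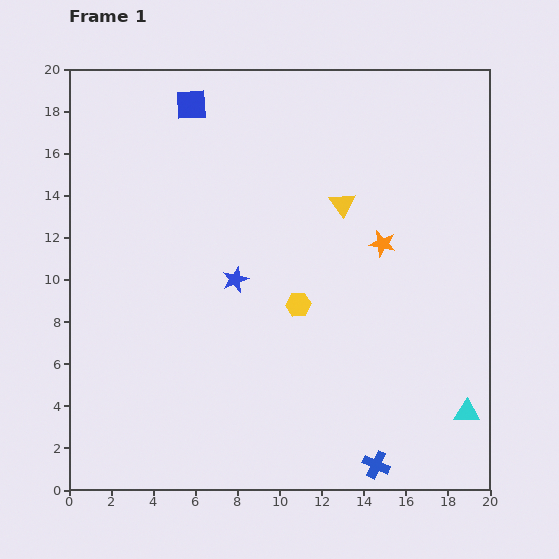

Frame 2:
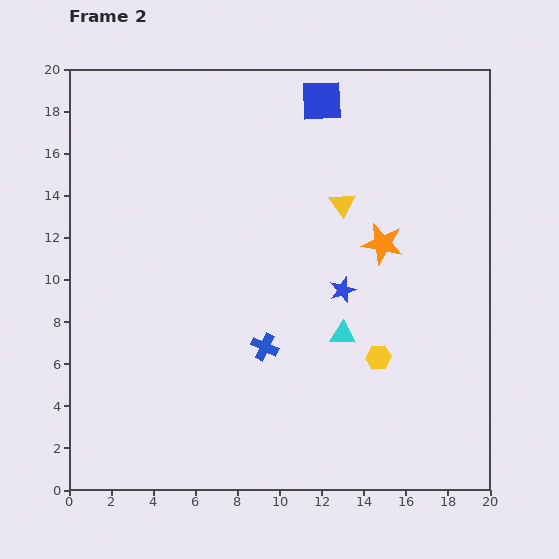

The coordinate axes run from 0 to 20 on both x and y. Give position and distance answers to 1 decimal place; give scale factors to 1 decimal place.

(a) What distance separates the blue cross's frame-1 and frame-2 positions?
7.7

The blue cross moved from (14.6, 1.2) to (9.3, 6.8), a distance of √(5.3² + 5.6²) ≈ 7.7.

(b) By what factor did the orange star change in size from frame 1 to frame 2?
1.6×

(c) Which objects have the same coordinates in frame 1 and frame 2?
the orange star, the yellow triangle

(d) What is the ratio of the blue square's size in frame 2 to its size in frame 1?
1.3×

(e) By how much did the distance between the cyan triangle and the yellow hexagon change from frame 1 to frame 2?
-7.5

Distance in frame 1: 9.5. Distance in frame 2: 2.0.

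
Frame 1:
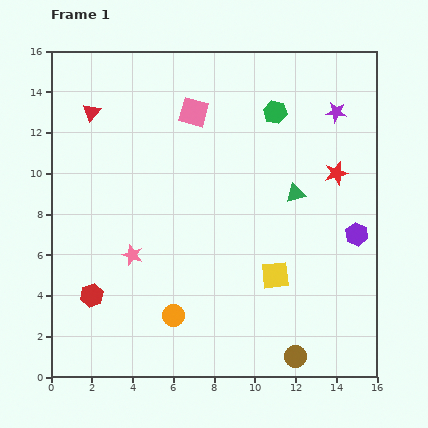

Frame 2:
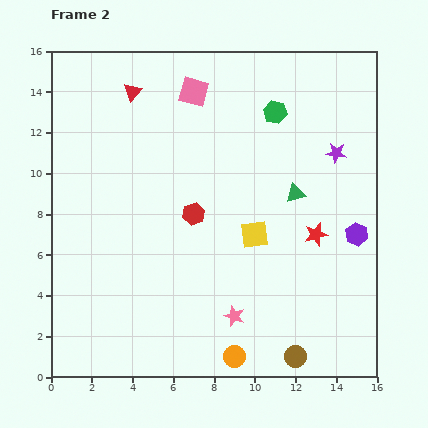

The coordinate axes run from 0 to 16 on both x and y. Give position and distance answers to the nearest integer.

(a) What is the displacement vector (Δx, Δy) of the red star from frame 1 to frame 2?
(-1, -3)

The red star was at (14, 10) in frame 1 and (13, 7) in frame 2.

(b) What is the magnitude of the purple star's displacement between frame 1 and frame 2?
2

The purple star moved from (14, 13) to (14, 11), a distance of √(0² + 2²) ≈ 2.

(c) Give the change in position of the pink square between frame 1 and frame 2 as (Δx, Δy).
(0, 1)

The pink square was at (7, 13) in frame 1 and (7, 14) in frame 2.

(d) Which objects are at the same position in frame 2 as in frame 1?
the brown circle, the green triangle, the purple hexagon, the green hexagon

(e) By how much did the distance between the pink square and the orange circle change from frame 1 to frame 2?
+3

Distance in frame 1: 10. Distance in frame 2: 13.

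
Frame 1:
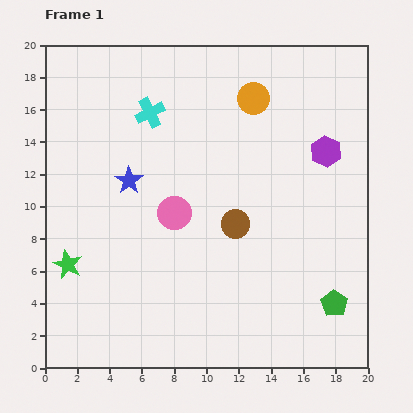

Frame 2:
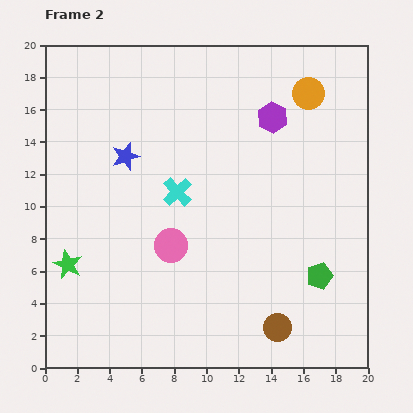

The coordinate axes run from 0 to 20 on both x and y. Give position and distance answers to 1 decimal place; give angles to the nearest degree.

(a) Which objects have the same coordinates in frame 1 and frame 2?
the green star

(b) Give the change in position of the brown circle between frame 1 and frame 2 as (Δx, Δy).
(2.6, -6.4)

The brown circle was at (11.8, 8.9) in frame 1 and (14.4, 2.5) in frame 2.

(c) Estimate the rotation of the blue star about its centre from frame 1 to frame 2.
18° clockwise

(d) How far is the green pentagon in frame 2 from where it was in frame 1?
1.9

The green pentagon moved from (17.9, 4.0) to (17.0, 5.7), a distance of √(0.9² + 1.7²) ≈ 1.9.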